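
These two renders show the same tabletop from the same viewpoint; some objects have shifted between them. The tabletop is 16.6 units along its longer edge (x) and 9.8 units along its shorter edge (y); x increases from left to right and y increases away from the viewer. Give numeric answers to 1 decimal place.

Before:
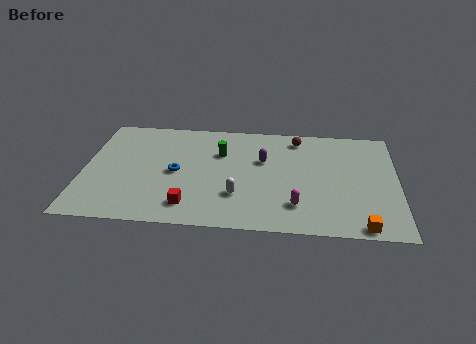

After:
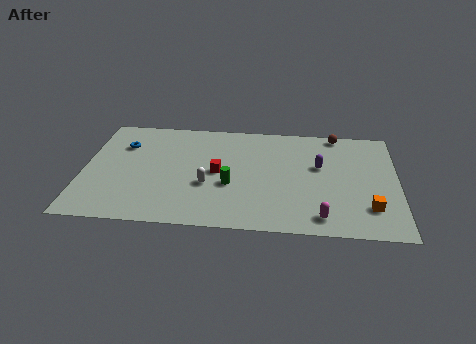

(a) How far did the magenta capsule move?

1.6

The magenta capsule moved from about (11.3, 2.3) to (12.6, 1.4), a distance of √(1.3² + 0.9²) ≈ 1.6.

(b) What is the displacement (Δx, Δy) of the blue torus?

(-2.9, 2.3)

The blue torus was at about (4.9, 4.7) and moved to about (2.0, 7.0).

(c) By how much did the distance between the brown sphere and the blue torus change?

+4.2

They were about 7.4 units apart before and 11.6 after — 4.2 units further apart.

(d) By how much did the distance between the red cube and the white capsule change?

-1.4

Before: roughly 2.7 units apart; after: 1.3. That's 1.4 units closer together.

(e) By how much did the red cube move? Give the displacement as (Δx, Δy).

(1.4, 3.1)

The red cube was at about (5.7, 1.8) and moved to about (7.1, 4.9).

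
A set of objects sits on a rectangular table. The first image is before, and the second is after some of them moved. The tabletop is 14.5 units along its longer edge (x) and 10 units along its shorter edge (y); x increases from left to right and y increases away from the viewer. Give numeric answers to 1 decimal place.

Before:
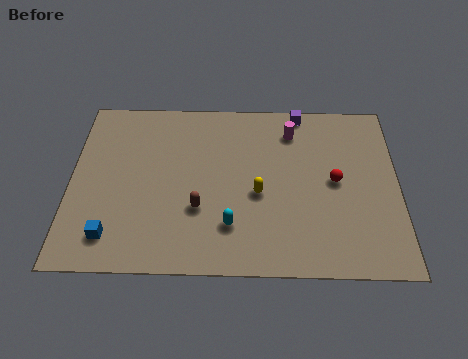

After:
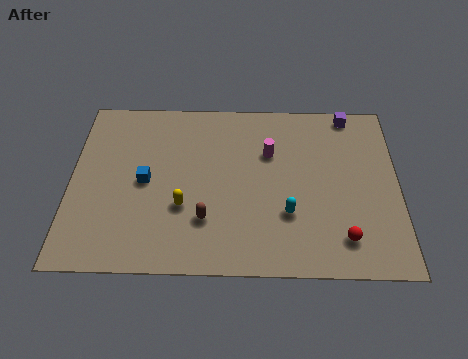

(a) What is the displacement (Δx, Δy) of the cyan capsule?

(2.5, 0.7)

From the two frames, the cyan capsule sits at roughly (7.1, 2.5) before and (9.6, 3.2) after.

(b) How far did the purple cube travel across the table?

2.2

The purple cube moved from about (10.2, 9.2) to (12.4, 9.1), a distance of √(2.2² + 0.1²) ≈ 2.2.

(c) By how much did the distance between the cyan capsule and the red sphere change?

-2.6

They were about 5.3 units apart before and 2.7 after — 2.6 units closer together.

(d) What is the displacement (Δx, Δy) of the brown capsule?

(0.3, -0.6)

The brown capsule started near (5.7, 3.4) and ended near (6.0, 2.8).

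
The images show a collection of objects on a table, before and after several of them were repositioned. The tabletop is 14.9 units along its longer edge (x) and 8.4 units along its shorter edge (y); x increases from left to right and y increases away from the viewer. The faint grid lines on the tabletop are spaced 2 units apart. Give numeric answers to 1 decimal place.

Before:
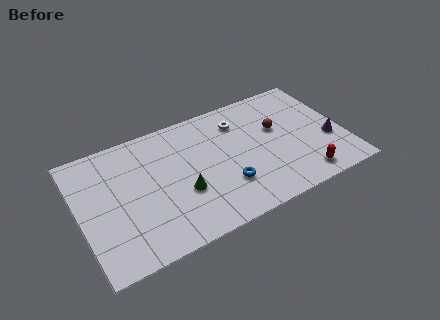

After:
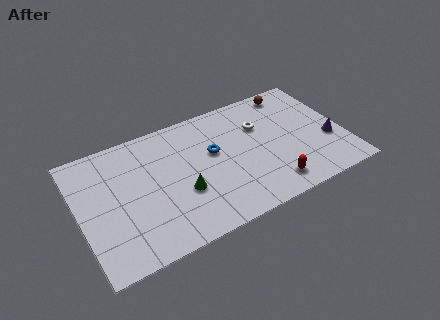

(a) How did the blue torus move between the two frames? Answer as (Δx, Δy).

(-0.4, 2.5)

The blue torus was at about (8.0, 2.5) and moved to about (7.6, 5.0).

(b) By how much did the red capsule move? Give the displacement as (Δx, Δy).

(-1.8, 0.2)

From the two frames, the red capsule sits at roughly (12.2, 1.2) before and (10.4, 1.4) after.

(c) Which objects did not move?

the purple cone and the green cone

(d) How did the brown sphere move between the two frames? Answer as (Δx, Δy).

(1.2, 2.3)

The brown sphere was at about (11.3, 5.1) and moved to about (12.5, 7.4).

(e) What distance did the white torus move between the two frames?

1.4

The white torus was near (9.3, 6.5) before and (10.4, 5.7) after, so it travelled √(1.1² + 0.8²) ≈ 1.4 units.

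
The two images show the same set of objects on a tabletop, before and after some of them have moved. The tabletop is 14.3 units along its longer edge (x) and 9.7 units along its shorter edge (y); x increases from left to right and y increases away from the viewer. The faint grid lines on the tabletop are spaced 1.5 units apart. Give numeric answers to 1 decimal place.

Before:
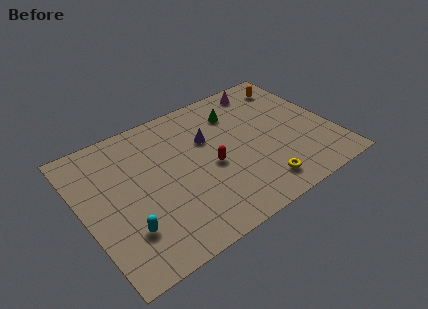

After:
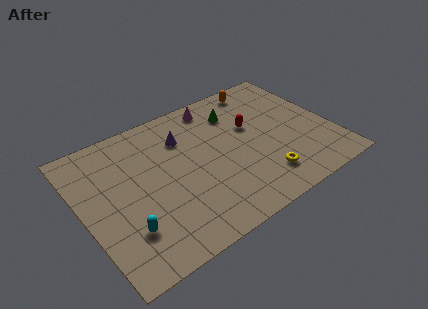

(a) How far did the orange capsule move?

1.8

From (12.8, 8.0) to (11.1, 8.6), the orange capsule covered √(1.7² + 0.6²) ≈ 1.8 units.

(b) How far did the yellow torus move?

0.5

From (9.5, 1.6) to (9.8, 2.0), the yellow torus covered √(0.3² + 0.4²) ≈ 0.5 units.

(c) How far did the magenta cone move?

2.9

From (11.2, 8.5) to (8.3, 8.5), the magenta cone covered √(2.9² + 0.0²) ≈ 2.9 units.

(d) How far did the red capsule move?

3.1

From (7.2, 4.3) to (9.9, 5.9), the red capsule covered √(2.7² + 1.6²) ≈ 3.1 units.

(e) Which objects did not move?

the cyan capsule and the green cone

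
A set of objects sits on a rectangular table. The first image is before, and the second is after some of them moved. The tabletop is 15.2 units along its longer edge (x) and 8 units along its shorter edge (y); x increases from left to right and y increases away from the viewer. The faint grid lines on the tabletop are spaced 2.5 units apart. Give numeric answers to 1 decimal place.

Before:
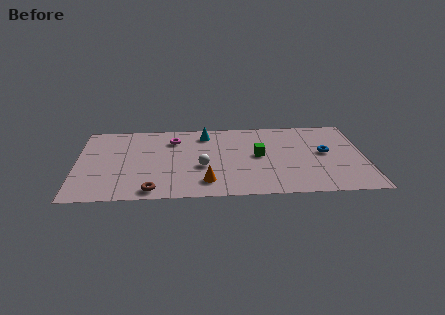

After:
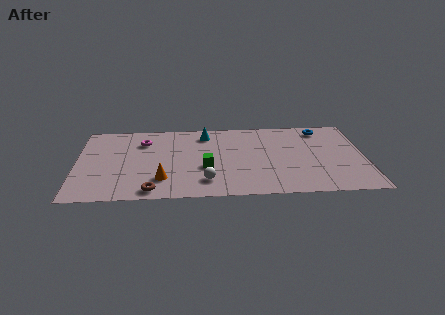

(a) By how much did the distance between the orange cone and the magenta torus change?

-0.7

Before: roughly 4.8 units apart; after: 4.1. That's 0.7 units closer together.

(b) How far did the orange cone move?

2.3

The orange cone moved from about (6.8, 1.6) to (4.5, 2.0), a distance of √(2.3² + 0.4²) ≈ 2.3.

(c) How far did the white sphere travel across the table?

1.5

The white sphere moved from about (6.6, 3.2) to (6.8, 1.7), a distance of √(0.2² + 1.5²) ≈ 1.5.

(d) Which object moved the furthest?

the green cube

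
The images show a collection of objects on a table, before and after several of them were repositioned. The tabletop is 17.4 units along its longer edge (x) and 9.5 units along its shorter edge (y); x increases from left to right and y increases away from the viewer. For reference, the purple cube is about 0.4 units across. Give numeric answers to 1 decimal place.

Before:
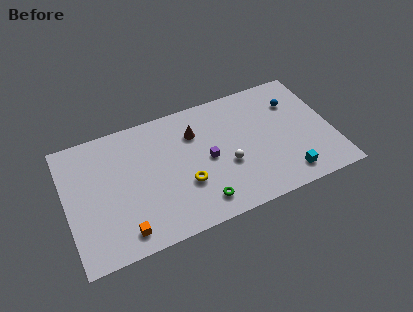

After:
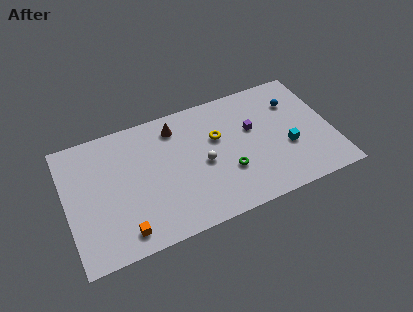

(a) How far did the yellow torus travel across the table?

3.6

The yellow torus was near (7.6, 3.3) before and (10.0, 6.0) after, so it travelled √(2.4² + 2.7²) ≈ 3.6 units.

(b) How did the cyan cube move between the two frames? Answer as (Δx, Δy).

(0.3, 2.1)

The cyan cube was at about (14.1, 1.5) and moved to about (14.4, 3.6).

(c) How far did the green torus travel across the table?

2.6

The green torus was near (8.4, 1.6) before and (10.4, 3.2) after, so it travelled √(2.0² + 1.6²) ≈ 2.6 units.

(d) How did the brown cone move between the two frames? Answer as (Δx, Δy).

(-1.2, 0.9)

The brown cone started near (8.6, 6.9) and ended near (7.4, 7.8).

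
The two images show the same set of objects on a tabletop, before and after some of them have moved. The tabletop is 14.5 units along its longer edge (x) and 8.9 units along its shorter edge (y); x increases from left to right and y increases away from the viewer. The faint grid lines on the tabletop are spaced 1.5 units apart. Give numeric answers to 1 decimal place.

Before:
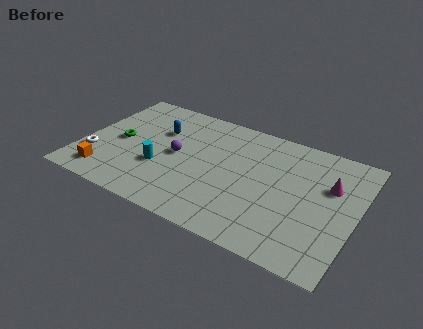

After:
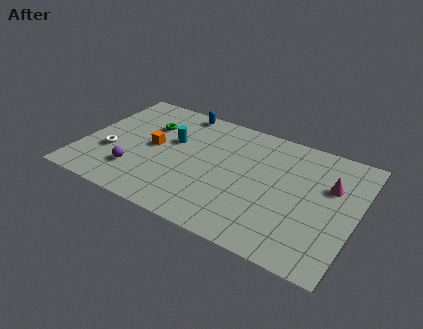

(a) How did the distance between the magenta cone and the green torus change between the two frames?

-1.4

They were about 11.2 units apart before and 9.8 after — 1.4 units closer together.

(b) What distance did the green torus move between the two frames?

2.3

The green torus moved from about (1.9, 4.3) to (3.2, 6.2), a distance of √(1.3² + 1.9²) ≈ 2.3.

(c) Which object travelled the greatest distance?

the orange cube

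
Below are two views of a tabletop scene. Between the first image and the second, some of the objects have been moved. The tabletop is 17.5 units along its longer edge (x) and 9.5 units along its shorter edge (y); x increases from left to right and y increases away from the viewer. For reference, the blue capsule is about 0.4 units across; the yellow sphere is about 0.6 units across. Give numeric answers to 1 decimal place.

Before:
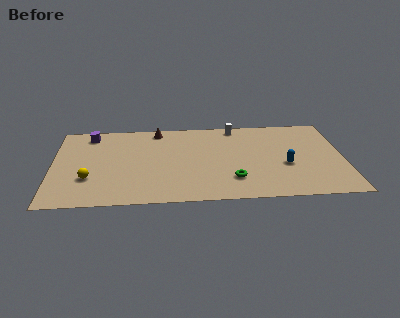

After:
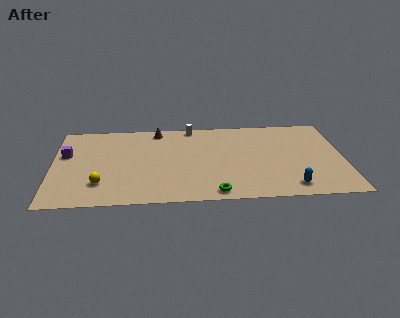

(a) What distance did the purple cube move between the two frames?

2.6

The purple cube was near (2.2, 8.1) before and (0.8, 5.9) after, so it travelled √(1.4² + 2.2²) ≈ 2.6 units.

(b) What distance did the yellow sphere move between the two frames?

0.9

The yellow sphere was near (2.2, 3.0) before and (2.9, 2.4) after, so it travelled √(0.7² + 0.6²) ≈ 0.9 units.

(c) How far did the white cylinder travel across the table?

2.7

The white cylinder was near (11.1, 8.5) before and (8.4, 8.7) after, so it travelled √(2.7² + 0.2²) ≈ 2.7 units.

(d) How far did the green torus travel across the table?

1.8

The green torus moved from about (10.8, 2.4) to (9.7, 1.0), a distance of √(1.1² + 1.4²) ≈ 1.8.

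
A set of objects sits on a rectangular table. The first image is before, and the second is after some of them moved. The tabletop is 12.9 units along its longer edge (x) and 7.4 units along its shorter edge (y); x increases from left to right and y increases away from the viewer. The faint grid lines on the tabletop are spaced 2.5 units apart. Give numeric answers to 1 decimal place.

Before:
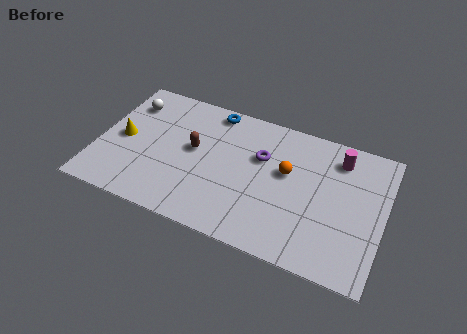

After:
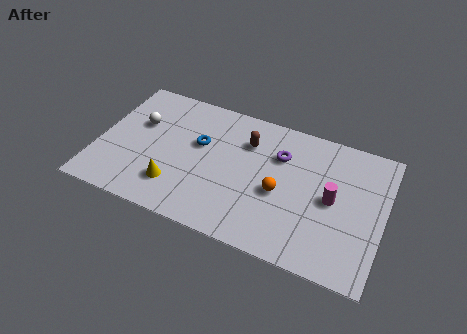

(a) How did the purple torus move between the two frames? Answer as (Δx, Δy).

(0.8, 0.4)

The purple torus started near (7.3, 4.8) and ended near (8.1, 5.2).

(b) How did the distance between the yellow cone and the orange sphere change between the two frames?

-2.6

The distance was about 7.4 in the first image and 4.8 in the second, so they moved 2.6 units closer together.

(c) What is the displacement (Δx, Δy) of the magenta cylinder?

(-0.1, -2.3)

The magenta cylinder was at about (10.7, 6.0) and moved to about (10.6, 3.7).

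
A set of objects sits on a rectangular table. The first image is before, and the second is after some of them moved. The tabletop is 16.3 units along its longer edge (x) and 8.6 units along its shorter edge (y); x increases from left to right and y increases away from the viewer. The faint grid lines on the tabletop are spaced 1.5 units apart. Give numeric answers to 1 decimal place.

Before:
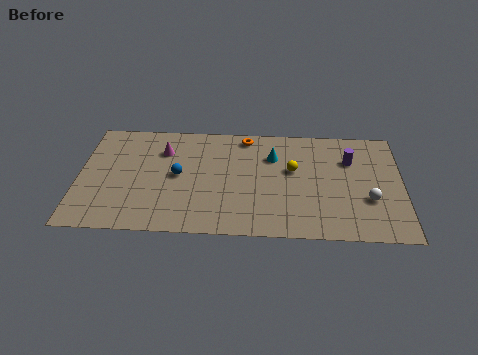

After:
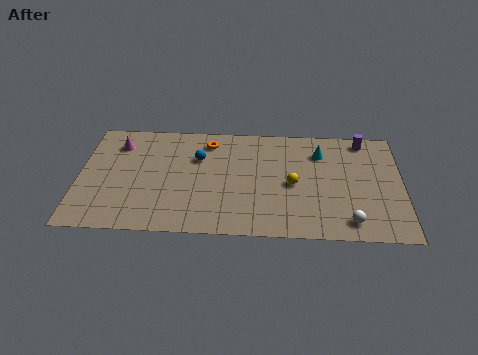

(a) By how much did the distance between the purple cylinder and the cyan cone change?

-1.4

The distance was about 3.9 in the first image and 2.5 in the second, so they moved 1.4 units closer together.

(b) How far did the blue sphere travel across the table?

1.7

The blue sphere moved from about (5.0, 4.4) to (6.0, 5.8), a distance of √(1.0² + 1.4²) ≈ 1.7.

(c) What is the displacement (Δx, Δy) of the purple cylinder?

(0.7, 1.6)

From the two frames, the purple cylinder sits at roughly (13.7, 6.0) before and (14.4, 7.6) after.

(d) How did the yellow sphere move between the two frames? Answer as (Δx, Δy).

(0.0, -1.1)

The yellow sphere started near (10.8, 5.1) and ended near (10.8, 4.0).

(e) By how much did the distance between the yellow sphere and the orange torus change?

+1.8

The distance was about 3.5 in the first image and 5.3 in the second, so they moved 1.8 units further apart.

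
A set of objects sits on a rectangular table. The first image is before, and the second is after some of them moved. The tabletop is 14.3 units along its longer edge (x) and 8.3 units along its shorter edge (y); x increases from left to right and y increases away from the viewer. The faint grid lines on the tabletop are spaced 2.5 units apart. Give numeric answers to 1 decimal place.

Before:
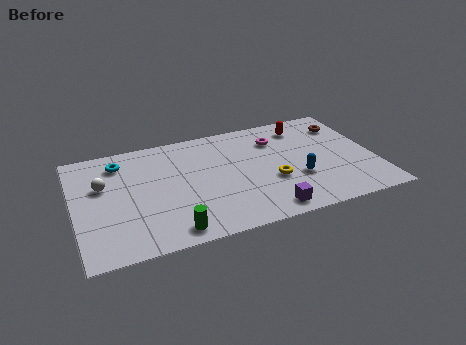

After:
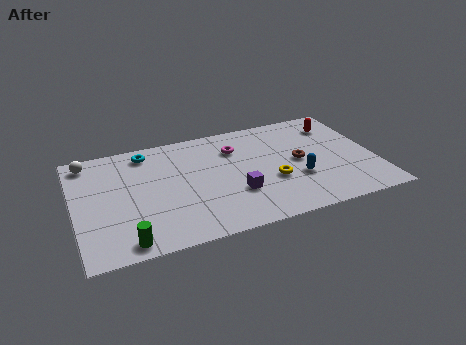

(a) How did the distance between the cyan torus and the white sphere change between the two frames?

+1.1

The distance was about 1.7 in the first image and 2.8 in the second, so they moved 1.1 units further apart.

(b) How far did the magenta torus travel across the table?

2.0

From (9.8, 6.2) to (7.8, 6.1), the magenta torus covered √(2.0² + 0.1²) ≈ 2.0 units.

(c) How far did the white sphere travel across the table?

2.1

From (1.4, 5.2) to (0.8, 7.2), the white sphere covered √(0.6² + 2.0²) ≈ 2.1 units.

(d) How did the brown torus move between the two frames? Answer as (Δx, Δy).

(-2.5, -2.2)

From the two frames, the brown torus sits at roughly (13.2, 6.4) before and (10.7, 4.2) after.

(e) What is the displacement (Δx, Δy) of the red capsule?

(1.6, -0.3)

The red capsule was at about (11.2, 6.8) and moved to about (12.8, 6.5).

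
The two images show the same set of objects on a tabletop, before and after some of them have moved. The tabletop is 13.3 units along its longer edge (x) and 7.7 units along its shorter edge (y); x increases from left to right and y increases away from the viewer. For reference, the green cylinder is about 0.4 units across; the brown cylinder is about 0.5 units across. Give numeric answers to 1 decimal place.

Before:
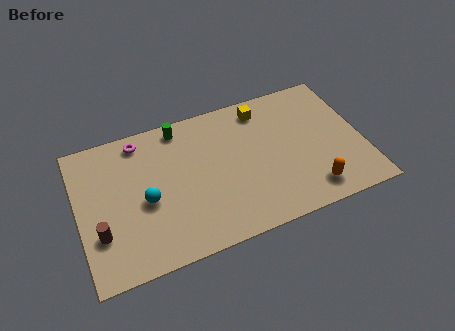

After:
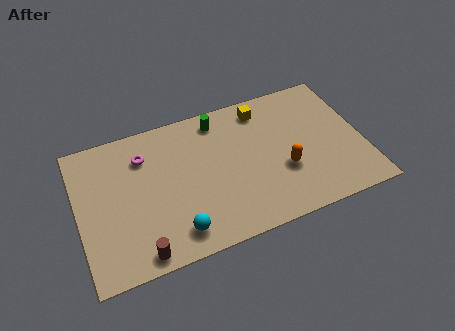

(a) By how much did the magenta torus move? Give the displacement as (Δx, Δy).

(0.1, -0.9)

The magenta torus started near (3.1, 6.7) and ended near (3.2, 5.8).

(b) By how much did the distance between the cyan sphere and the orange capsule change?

-2.4

They were about 7.8 units apart before and 5.4 after — 2.4 units closer together.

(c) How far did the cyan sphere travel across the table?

2.4

The cyan sphere moved from about (3.1, 3.4) to (4.3, 1.3), a distance of √(1.2² + 2.1²) ≈ 2.4.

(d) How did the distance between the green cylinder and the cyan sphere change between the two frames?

+2.0

Before: roughly 3.9 units apart; after: 5.9. That's 2.0 units further apart.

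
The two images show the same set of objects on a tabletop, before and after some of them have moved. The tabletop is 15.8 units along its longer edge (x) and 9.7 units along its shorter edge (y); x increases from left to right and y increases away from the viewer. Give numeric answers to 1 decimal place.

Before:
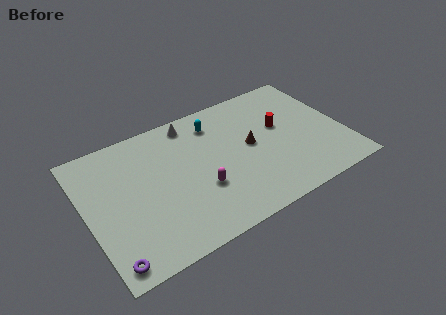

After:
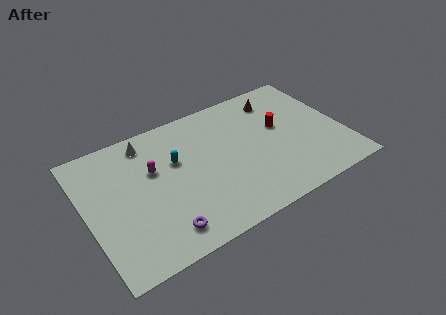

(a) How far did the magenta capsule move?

3.7

The magenta capsule moved from about (6.7, 3.4) to (4.2, 6.1), a distance of √(2.5² + 2.7²) ≈ 3.7.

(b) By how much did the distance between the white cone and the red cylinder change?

+2.5

They were about 5.9 units apart before and 8.4 after — 2.5 units further apart.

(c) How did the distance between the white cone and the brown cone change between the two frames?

+3.5

Before: roughly 4.7 units apart; after: 8.2. That's 3.5 units further apart.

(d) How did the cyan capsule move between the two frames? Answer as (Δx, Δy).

(-2.7, -1.7)

From the two frames, the cyan capsule sits at roughly (8.3, 7.8) before and (5.6, 6.1) after.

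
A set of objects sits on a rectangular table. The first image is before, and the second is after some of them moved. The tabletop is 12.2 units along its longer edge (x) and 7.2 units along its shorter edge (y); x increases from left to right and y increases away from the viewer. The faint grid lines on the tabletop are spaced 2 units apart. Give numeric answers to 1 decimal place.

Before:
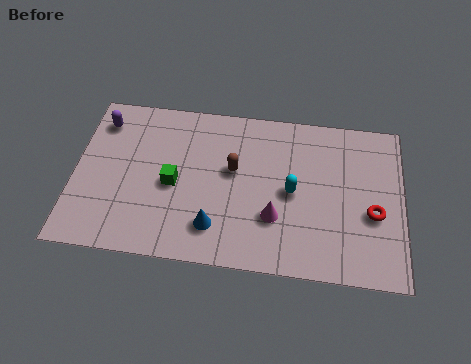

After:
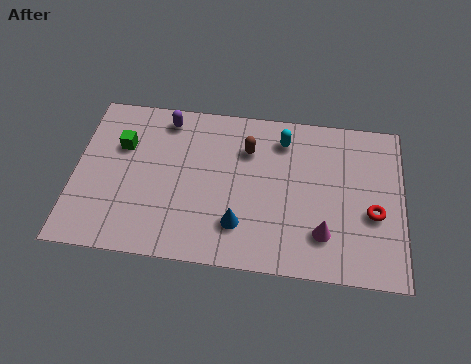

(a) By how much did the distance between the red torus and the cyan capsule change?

+1.4

Before: roughly 3.1 units apart; after: 4.5. That's 1.4 units further apart.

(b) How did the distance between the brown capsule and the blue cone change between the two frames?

+0.7

They were about 2.7 units apart before and 3.4 after — 0.7 units further apart.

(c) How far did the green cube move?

2.5

The green cube was near (3.7, 3.3) before and (1.7, 4.8) after, so it travelled √(2.0² + 1.5²) ≈ 2.5 units.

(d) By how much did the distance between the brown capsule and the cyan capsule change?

-0.9

They were about 2.3 units apart before and 1.4 after — 0.9 units closer together.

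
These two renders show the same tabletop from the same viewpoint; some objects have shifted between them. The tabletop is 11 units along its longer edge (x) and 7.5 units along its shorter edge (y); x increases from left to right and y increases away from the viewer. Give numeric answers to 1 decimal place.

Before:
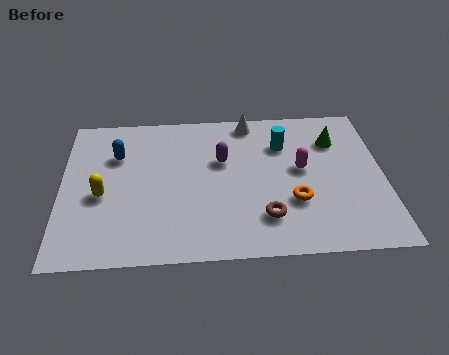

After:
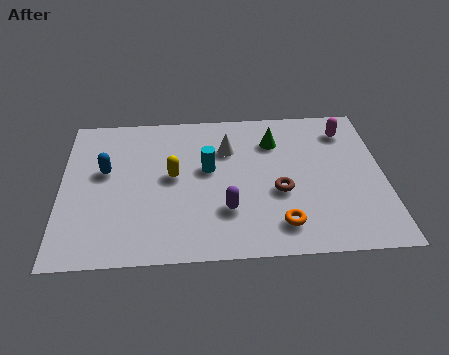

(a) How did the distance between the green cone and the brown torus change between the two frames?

-1.9

The distance was about 4.5 in the first image and 2.6 in the second, so they moved 1.9 units closer together.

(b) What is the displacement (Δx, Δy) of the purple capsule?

(0.1, -2.5)

The purple capsule started near (5.5, 4.7) and ended near (5.6, 2.2).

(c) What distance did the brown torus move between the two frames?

1.3

The brown torus moved from about (6.9, 1.8) to (7.4, 3.0), a distance of √(0.5² + 1.2²) ≈ 1.3.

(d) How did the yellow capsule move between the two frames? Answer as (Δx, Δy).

(2.4, 0.8)

The yellow capsule started near (1.4, 3.2) and ended near (3.8, 4.0).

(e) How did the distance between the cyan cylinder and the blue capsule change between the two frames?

-2.2

The distance was about 5.7 in the first image and 3.5 in the second, so they moved 2.2 units closer together.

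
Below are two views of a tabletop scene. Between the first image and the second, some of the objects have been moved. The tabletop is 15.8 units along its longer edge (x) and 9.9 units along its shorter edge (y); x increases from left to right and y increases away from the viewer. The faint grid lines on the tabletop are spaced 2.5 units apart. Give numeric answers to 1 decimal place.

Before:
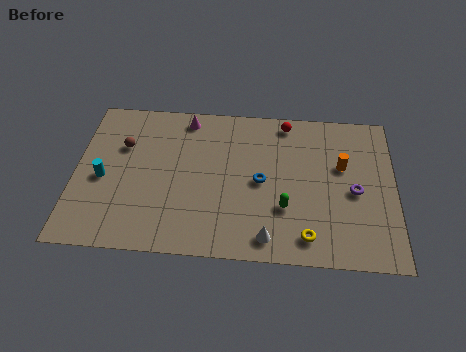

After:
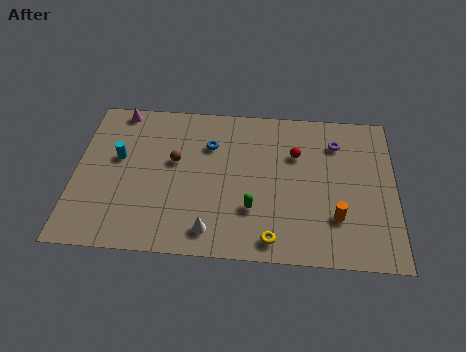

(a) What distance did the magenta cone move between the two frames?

3.4

The magenta cone was near (5.4, 8.7) before and (2.0, 9.0) after, so it travelled √(3.4² + 0.3²) ≈ 3.4 units.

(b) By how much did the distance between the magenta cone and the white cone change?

+0.4

Before: roughly 8.5 units apart; after: 8.9. That's 0.4 units further apart.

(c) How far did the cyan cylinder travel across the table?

1.6

The cyan cylinder moved from about (1.4, 4.4) to (2.1, 5.8), a distance of √(0.7² + 1.4²) ≈ 1.6.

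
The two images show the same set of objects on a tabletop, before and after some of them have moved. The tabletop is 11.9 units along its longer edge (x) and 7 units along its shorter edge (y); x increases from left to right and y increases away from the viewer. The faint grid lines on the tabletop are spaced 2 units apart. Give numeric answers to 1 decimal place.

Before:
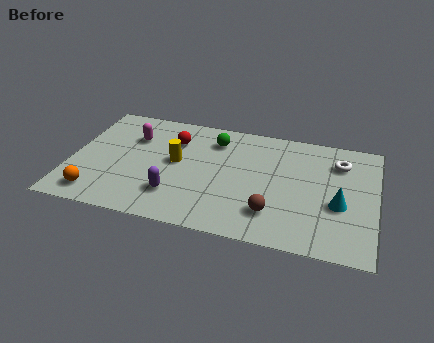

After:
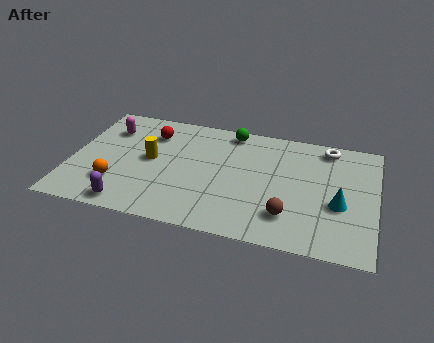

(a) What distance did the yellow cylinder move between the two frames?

1.0

The yellow cylinder was near (4.1, 3.8) before and (3.1, 3.7) after, so it travelled √(1.0² + 0.1²) ≈ 1.0 units.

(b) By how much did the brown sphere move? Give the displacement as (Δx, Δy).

(0.6, 0.0)

The brown sphere started near (8.0, 1.7) and ended near (8.6, 1.7).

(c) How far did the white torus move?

0.9

The white torus was near (10.4, 5.3) before and (9.9, 6.1) after, so it travelled √(0.5² + 0.8²) ≈ 0.9 units.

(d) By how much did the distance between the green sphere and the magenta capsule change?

+1.6

The distance was about 3.3 in the first image and 4.9 in the second, so they moved 1.6 units further apart.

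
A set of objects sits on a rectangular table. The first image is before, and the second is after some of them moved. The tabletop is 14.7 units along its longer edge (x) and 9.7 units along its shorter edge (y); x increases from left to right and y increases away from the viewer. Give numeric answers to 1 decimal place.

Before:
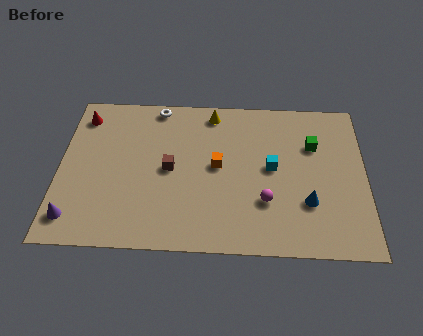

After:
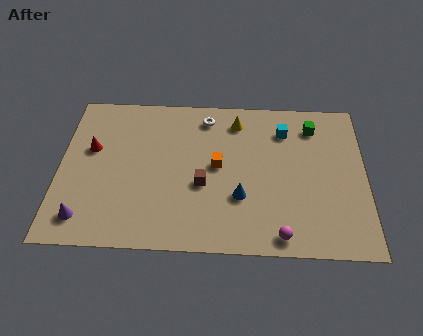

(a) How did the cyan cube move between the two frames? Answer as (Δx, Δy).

(0.6, 2.4)

From the two frames, the cyan cube sits at roughly (10.2, 5.1) before and (10.8, 7.5) after.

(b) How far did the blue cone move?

3.2

The blue cone was near (11.9, 3.0) before and (8.7, 3.2) after, so it travelled √(3.2² + 0.2²) ≈ 3.2 units.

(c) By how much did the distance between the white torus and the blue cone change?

-4.0

They were about 9.3 units apart before and 5.3 after — 4.0 units closer together.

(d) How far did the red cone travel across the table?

2.2

The red cone moved from about (1.0, 8.0) to (1.5, 5.9), a distance of √(0.5² + 2.1²) ≈ 2.2.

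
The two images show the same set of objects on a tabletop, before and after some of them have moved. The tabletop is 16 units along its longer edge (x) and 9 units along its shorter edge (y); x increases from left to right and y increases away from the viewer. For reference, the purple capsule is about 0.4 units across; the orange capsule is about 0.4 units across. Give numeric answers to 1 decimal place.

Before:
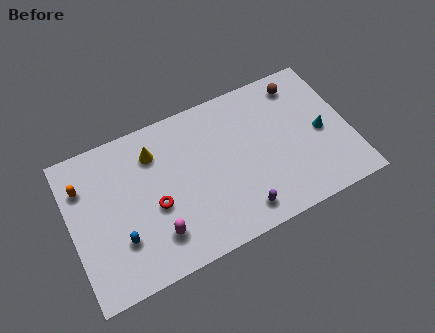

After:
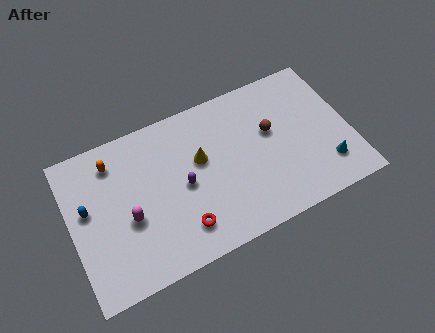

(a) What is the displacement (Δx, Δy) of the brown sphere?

(-2.0, -2.2)

The brown sphere started near (13.6, 7.6) and ended near (11.6, 5.4).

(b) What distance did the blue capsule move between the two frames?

3.0

From (2.6, 2.7) to (1.0, 5.2), the blue capsule covered √(1.6² + 2.5²) ≈ 3.0 units.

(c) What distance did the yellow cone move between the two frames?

2.9

The yellow cone was near (5.0, 6.9) before and (7.5, 5.4) after, so it travelled √(2.5² + 1.5²) ≈ 2.9 units.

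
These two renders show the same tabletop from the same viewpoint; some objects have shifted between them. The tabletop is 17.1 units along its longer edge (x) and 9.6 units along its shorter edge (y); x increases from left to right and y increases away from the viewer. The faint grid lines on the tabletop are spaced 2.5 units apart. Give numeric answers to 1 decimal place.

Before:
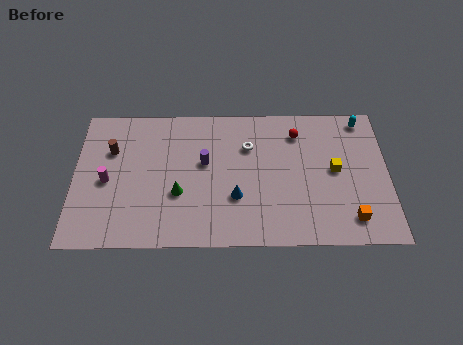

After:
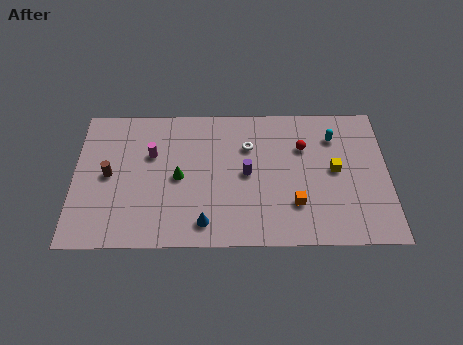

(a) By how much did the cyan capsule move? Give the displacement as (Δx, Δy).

(-1.6, -1.2)

The cyan capsule started near (15.8, 8.5) and ended near (14.2, 7.3).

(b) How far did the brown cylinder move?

1.7

The brown cylinder was near (2.0, 6.5) before and (1.9, 4.8) after, so it travelled √(0.1² + 1.7²) ≈ 1.7 units.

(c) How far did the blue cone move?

2.4

The blue cone moved from about (8.8, 3.2) to (7.1, 1.5), a distance of √(1.7² + 1.7²) ≈ 2.4.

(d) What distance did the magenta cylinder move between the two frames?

3.0

The magenta cylinder moved from about (1.8, 4.4) to (4.2, 6.2), a distance of √(2.4² + 1.8²) ≈ 3.0.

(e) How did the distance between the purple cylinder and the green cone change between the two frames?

+1.2

Before: roughly 2.5 units apart; after: 3.7. That's 1.2 units further apart.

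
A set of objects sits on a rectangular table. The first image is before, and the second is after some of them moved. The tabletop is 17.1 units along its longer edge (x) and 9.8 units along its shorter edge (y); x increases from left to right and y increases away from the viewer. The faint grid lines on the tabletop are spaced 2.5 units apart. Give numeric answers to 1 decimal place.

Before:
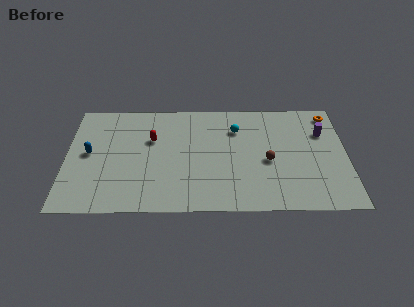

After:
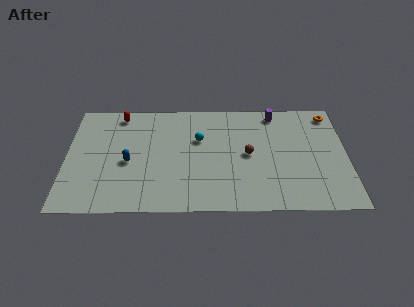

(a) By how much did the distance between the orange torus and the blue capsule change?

-2.1

Before: roughly 15.2 units apart; after: 13.1. That's 2.1 units closer together.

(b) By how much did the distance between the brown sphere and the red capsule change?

+1.3

The distance was about 7.4 in the first image and 8.7 in the second, so they moved 1.3 units further apart.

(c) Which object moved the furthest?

the purple cylinder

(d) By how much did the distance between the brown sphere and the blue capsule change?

-3.6

They were about 10.9 units apart before and 7.3 after — 3.6 units closer together.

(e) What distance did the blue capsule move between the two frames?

2.5

The blue capsule was near (1.4, 5.1) before and (3.8, 4.3) after, so it travelled √(2.4² + 0.8²) ≈ 2.5 units.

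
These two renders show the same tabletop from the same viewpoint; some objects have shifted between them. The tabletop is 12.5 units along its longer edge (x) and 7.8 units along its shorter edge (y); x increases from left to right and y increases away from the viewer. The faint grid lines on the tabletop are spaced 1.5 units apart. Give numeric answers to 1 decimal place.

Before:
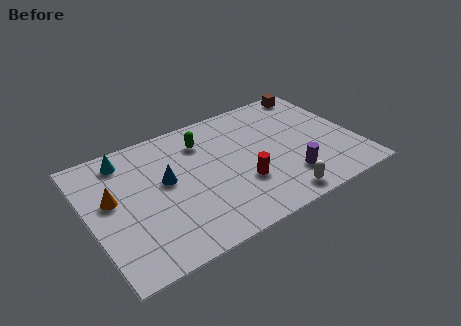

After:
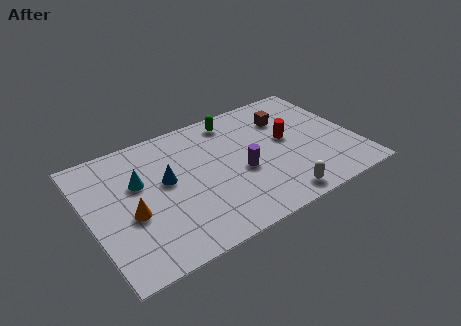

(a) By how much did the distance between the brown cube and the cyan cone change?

-2.1

Before: roughly 9.3 units apart; after: 7.2. That's 2.1 units closer together.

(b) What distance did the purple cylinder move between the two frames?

2.4

The purple cylinder was near (9.0, 1.9) before and (7.0, 3.3) after, so it travelled √(2.0² + 1.4²) ≈ 2.4 units.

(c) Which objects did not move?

the blue cone and the white capsule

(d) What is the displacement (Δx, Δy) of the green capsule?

(1.6, 0.7)

The green capsule was at about (5.6, 6.0) and moved to about (7.2, 6.7).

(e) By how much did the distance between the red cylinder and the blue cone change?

+2.0

Before: roughly 3.8 units apart; after: 5.8. That's 2.0 units further apart.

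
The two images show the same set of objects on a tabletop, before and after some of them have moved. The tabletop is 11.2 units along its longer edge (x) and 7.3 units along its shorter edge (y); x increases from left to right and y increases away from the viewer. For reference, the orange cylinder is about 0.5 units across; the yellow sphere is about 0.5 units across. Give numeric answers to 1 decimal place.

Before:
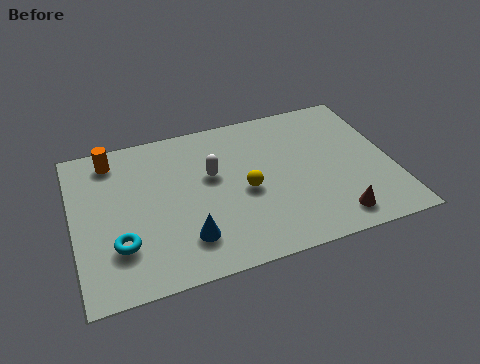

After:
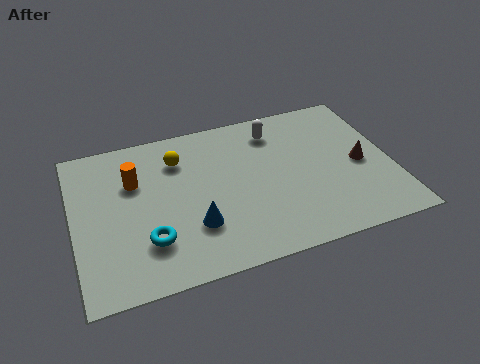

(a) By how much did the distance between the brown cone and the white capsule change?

-1.4

The distance was about 5.2 in the first image and 3.8 in the second, so they moved 1.4 units closer together.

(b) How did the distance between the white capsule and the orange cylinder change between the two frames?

+1.4

They were about 3.8 units apart before and 5.2 after — 1.4 units further apart.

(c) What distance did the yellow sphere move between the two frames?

3.1

The yellow sphere moved from about (6.0, 3.3) to (3.8, 5.5), a distance of √(2.2² + 2.2²) ≈ 3.1.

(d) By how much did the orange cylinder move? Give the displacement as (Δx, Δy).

(0.7, -1.3)

From the two frames, the orange cylinder sits at roughly (1.5, 6.2) before and (2.2, 4.9) after.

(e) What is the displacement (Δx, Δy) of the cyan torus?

(1.0, -0.1)

From the two frames, the cyan torus sits at roughly (1.5, 2.1) before and (2.5, 2.0) after.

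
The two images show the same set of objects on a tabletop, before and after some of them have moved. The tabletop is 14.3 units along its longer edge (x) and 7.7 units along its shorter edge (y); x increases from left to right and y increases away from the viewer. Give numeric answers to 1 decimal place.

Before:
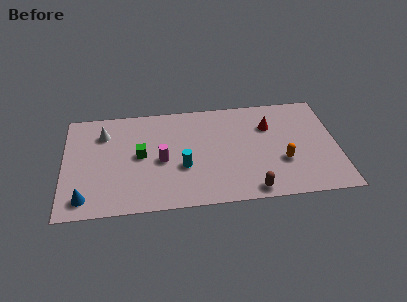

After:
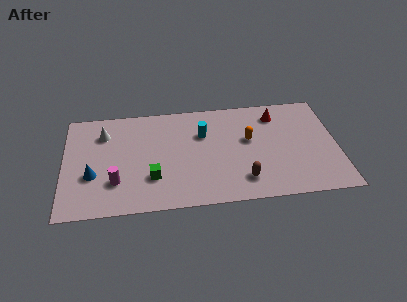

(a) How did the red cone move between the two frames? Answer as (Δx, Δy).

(0.4, 0.8)

The red cone was at about (10.8, 5.4) and moved to about (11.2, 6.2).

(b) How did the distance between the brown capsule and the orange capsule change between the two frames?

+0.4

The distance was about 2.5 in the first image and 2.9 in the second, so they moved 0.4 units further apart.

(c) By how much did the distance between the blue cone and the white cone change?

-1.6

They were about 4.7 units apart before and 3.1 after — 1.6 units closer together.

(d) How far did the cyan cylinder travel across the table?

2.5

The cyan cylinder moved from about (6.2, 2.9) to (7.3, 5.2), a distance of √(1.1² + 2.3²) ≈ 2.5.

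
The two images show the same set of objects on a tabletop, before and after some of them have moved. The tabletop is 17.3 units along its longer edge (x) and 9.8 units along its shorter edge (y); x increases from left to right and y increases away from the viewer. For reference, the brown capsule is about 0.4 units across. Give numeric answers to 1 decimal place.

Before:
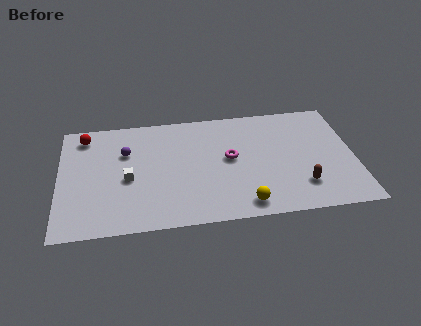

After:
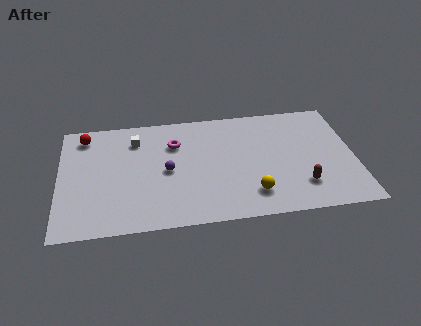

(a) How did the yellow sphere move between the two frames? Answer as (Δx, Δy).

(0.5, 0.8)

The yellow sphere started near (10.7, 1.3) and ended near (11.2, 2.1).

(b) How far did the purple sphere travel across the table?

3.1

The purple sphere was near (3.9, 6.6) before and (6.3, 4.7) after, so it travelled √(2.4² + 1.9²) ≈ 3.1 units.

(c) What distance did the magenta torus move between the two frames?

3.6

The magenta torus was near (10.0, 5.3) before and (6.8, 7.0) after, so it travelled √(3.2² + 1.7²) ≈ 3.6 units.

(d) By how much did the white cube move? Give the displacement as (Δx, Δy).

(0.5, 3.3)

The white cube started near (4.0, 4.3) and ended near (4.5, 7.6).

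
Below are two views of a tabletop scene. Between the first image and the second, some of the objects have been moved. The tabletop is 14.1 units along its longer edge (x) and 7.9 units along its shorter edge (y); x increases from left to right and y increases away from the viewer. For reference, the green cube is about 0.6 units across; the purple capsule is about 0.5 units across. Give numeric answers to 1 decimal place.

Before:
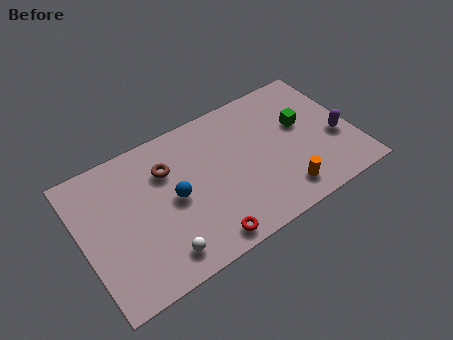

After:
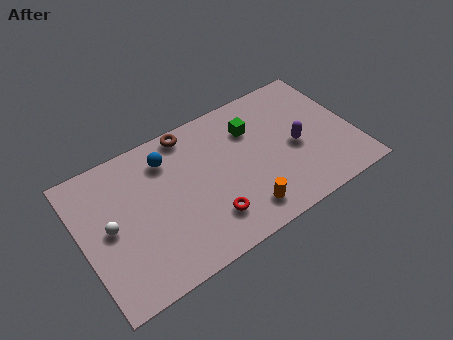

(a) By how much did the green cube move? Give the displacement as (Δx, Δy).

(-2.5, 1.0)

From the two frames, the green cube sits at roughly (11.6, 4.7) before and (9.1, 5.7) after.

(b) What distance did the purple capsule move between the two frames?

2.2

The purple capsule was near (13.2, 3.1) before and (11.1, 3.6) after, so it travelled √(2.1² + 0.5²) ≈ 2.2 units.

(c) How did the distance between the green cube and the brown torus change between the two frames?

-3.7

Before: roughly 7.1 units apart; after: 3.4. That's 3.7 units closer together.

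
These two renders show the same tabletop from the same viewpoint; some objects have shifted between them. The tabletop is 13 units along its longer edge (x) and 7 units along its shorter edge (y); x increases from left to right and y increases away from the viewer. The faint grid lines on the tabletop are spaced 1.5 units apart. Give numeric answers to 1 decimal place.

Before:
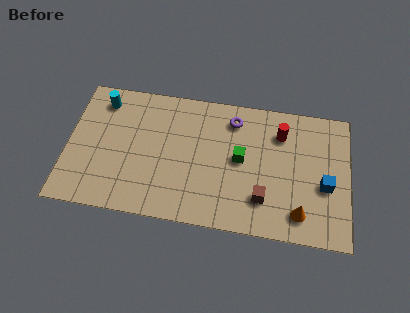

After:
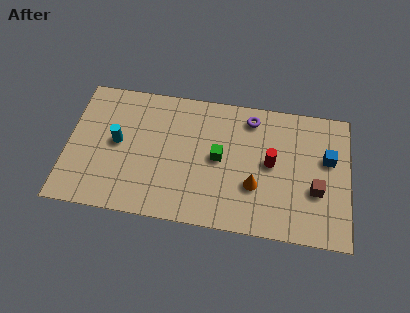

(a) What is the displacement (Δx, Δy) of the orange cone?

(-2.1, 1.1)

The orange cone was at about (10.8, 1.3) and moved to about (8.7, 2.4).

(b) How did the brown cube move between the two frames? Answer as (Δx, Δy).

(2.4, 0.8)

The brown cube started near (9.1, 1.8) and ended near (11.5, 2.6).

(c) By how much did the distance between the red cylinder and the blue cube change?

-0.5

Before: roughly 3.2 units apart; after: 2.7. That's 0.5 units closer together.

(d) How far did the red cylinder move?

1.6

The red cylinder was near (9.8, 5.3) before and (9.4, 3.7) after, so it travelled √(0.4² + 1.6²) ≈ 1.6 units.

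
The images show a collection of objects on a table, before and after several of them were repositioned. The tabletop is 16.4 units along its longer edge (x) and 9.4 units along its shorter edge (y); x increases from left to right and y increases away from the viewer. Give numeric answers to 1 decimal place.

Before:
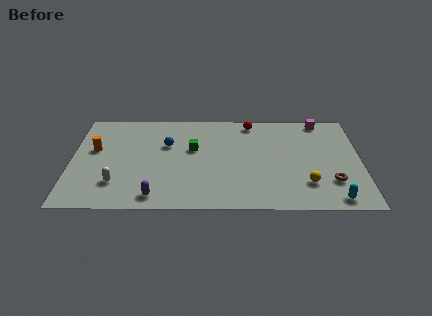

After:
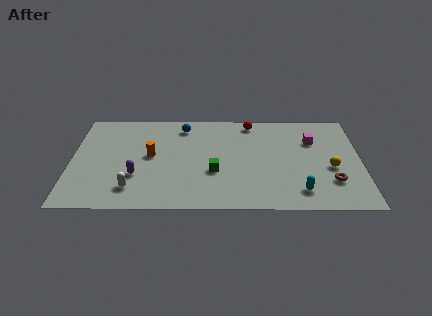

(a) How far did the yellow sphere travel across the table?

2.1

From (13.3, 2.4) to (14.7, 3.9), the yellow sphere covered √(1.4² + 1.5²) ≈ 2.1 units.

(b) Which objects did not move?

the brown torus and the red sphere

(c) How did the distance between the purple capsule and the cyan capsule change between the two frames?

-0.7

Before: roughly 10.0 units apart; after: 9.3. That's 0.7 units closer together.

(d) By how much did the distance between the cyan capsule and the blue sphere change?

-1.6

Before: roughly 10.7 units apart; after: 9.1. That's 1.6 units closer together.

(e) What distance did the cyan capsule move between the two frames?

2.0

The cyan capsule was near (14.8, 1.0) before and (12.9, 1.7) after, so it travelled √(1.9² + 0.7²) ≈ 2.0 units.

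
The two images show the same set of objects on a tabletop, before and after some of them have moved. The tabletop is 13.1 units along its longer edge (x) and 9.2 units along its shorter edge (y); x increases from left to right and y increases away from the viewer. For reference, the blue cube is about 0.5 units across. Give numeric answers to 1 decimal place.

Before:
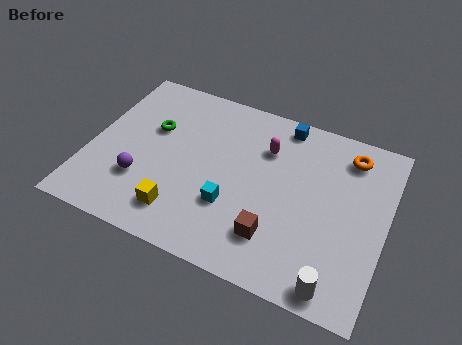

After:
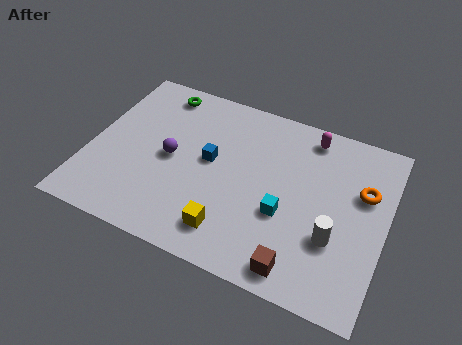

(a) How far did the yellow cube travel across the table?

2.2

The yellow cube moved from about (4.4, 1.8) to (6.6, 1.7), a distance of √(2.2² + 0.1²) ≈ 2.2.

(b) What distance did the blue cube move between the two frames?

4.3

The blue cube moved from about (8.2, 8.2) to (5.3, 5.0), a distance of √(2.9² + 3.2²) ≈ 4.3.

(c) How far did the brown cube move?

1.6

From (8.5, 2.2) to (9.7, 1.1), the brown cube covered √(1.2² + 1.1²) ≈ 1.6 units.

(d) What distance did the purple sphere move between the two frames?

2.0

The purple sphere moved from about (2.5, 2.8) to (3.6, 4.5), a distance of √(1.1² + 1.7²) ≈ 2.0.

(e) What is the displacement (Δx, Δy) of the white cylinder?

(-0.3, 2.2)

From the two frames, the white cylinder sits at roughly (11.3, 0.9) before and (11.0, 3.1) after.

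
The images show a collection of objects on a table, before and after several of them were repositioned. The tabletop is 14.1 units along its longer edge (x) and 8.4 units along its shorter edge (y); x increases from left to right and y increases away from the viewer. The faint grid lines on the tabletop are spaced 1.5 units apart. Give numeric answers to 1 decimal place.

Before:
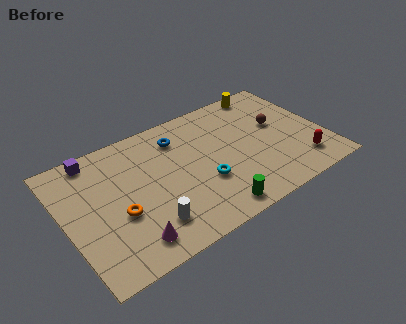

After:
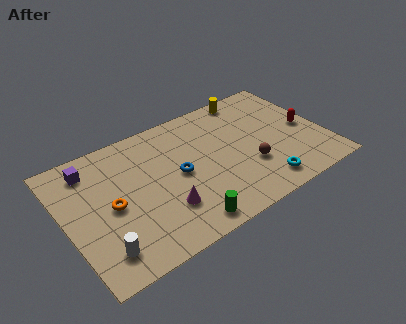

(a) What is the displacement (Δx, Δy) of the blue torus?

(-0.4, -2.4)

The blue torus was at about (6.5, 6.6) and moved to about (6.1, 4.2).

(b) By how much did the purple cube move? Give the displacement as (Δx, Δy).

(-0.3, -0.6)

The purple cube started near (2.0, 7.5) and ended near (1.7, 6.9).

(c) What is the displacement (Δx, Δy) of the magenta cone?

(2.0, 1.0)

From the two frames, the magenta cone sits at roughly (3.0, 1.4) before and (5.0, 2.4) after.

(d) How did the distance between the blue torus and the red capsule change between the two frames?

-0.6

Before: roughly 7.7 units apart; after: 7.1. That's 0.6 units closer together.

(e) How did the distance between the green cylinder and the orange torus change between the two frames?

-0.7

Before: roughly 5.2 units apart; after: 4.5. That's 0.7 units closer together.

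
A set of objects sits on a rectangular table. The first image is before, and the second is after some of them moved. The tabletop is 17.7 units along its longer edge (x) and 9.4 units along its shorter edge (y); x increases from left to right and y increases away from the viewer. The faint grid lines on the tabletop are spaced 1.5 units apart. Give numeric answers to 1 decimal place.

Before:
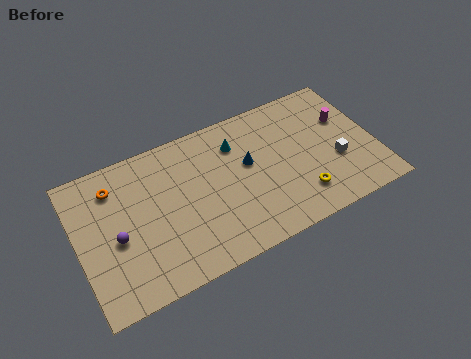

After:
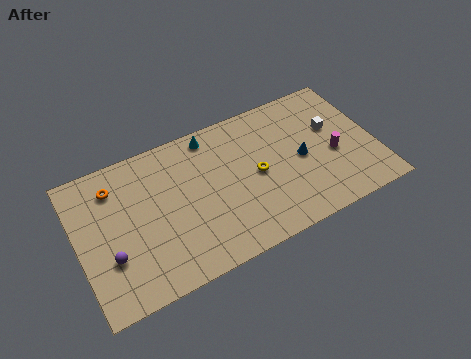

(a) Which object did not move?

the orange torus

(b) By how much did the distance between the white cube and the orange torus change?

-0.4

They were about 13.5 units apart before and 13.1 after — 0.4 units closer together.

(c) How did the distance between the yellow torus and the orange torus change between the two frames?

-3.1

The distance was about 11.8 in the first image and 8.7 in the second, so they moved 3.1 units closer together.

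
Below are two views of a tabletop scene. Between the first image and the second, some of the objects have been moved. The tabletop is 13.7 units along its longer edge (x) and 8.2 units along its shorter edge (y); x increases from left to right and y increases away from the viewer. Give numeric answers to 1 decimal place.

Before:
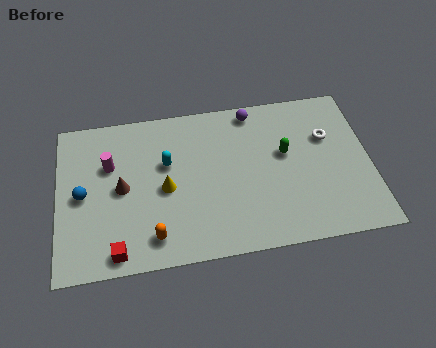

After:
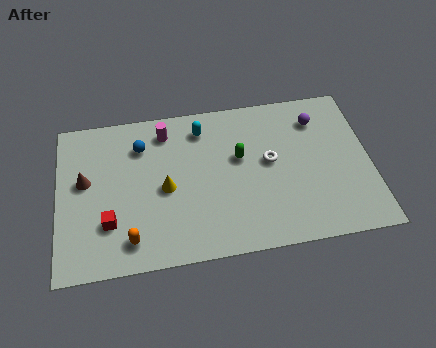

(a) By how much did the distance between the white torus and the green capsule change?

-0.6

They were about 2.0 units apart before and 1.4 after — 0.6 units closer together.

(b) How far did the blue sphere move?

3.4

From (1.1, 4.0) to (3.7, 6.2), the blue sphere covered √(2.6² + 2.2²) ≈ 3.4 units.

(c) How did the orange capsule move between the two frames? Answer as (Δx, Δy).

(-1.0, 0.0)

The orange capsule was at about (4.1, 1.4) and moved to about (3.1, 1.4).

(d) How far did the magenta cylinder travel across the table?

2.9

The magenta cylinder was near (2.3, 5.4) before and (4.8, 6.8) after, so it travelled √(2.5² + 1.4²) ≈ 2.9 units.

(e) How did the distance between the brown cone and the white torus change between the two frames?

-1.1

Before: roughly 9.2 units apart; after: 8.1. That's 1.1 units closer together.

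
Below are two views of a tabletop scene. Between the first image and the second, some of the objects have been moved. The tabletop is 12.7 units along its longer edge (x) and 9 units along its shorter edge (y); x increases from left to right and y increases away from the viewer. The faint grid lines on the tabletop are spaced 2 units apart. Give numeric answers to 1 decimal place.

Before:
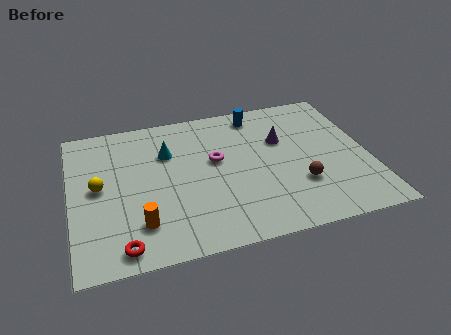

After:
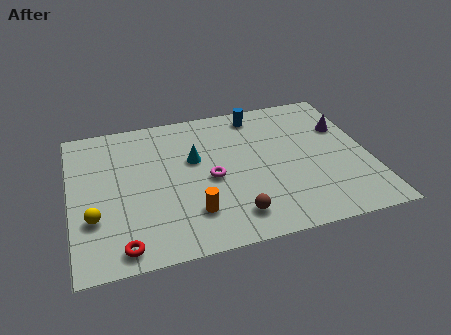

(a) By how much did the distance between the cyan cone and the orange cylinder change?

-1.0

The distance was about 4.3 in the first image and 3.3 in the second, so they moved 1.0 units closer together.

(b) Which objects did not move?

the blue cylinder and the red torus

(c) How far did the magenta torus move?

1.1

The magenta torus was near (6.2, 5.2) before and (5.9, 4.1) after, so it travelled √(0.3² + 1.1²) ≈ 1.1 units.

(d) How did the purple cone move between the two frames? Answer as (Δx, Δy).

(2.7, 0.2)

The purple cone started near (9.1, 5.8) and ended near (11.8, 6.0).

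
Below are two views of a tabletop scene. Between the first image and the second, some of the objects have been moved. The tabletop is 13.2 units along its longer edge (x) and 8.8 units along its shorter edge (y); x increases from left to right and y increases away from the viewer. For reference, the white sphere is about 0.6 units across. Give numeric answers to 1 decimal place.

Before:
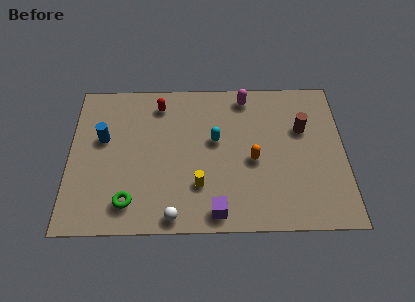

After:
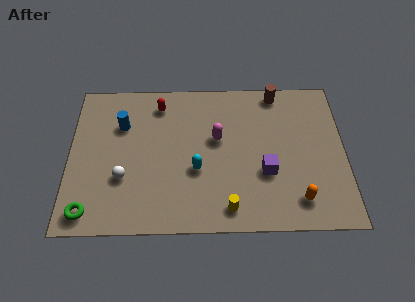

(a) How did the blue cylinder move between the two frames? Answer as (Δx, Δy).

(0.9, 0.8)

The blue cylinder started near (1.6, 5.3) and ended near (2.5, 6.1).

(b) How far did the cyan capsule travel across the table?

1.9

The cyan capsule was near (7.0, 5.1) before and (6.1, 3.4) after, so it travelled √(0.9² + 1.7²) ≈ 1.9 units.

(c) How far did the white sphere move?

3.3

The white sphere moved from about (5.0, 0.8) to (2.6, 3.0), a distance of √(2.4² + 2.2²) ≈ 3.3.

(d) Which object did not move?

the red capsule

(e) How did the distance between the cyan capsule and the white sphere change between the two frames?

-1.2

They were about 4.7 units apart before and 3.5 after — 1.2 units closer together.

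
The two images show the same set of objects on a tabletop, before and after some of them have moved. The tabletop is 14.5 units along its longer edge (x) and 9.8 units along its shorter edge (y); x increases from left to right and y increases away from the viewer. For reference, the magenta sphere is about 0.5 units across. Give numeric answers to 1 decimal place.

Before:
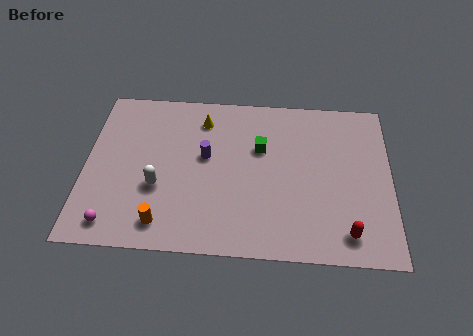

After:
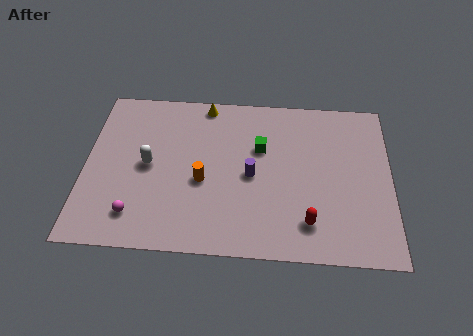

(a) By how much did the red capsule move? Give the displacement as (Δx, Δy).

(-1.8, 0.5)

The red capsule was at about (12.4, 1.5) and moved to about (10.6, 2.0).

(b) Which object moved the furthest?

the orange cylinder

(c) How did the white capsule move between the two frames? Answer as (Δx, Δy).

(-0.5, 1.3)

From the two frames, the white capsule sits at roughly (3.5, 3.6) before and (3.0, 4.9) after.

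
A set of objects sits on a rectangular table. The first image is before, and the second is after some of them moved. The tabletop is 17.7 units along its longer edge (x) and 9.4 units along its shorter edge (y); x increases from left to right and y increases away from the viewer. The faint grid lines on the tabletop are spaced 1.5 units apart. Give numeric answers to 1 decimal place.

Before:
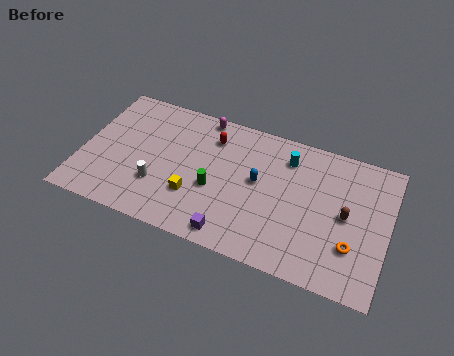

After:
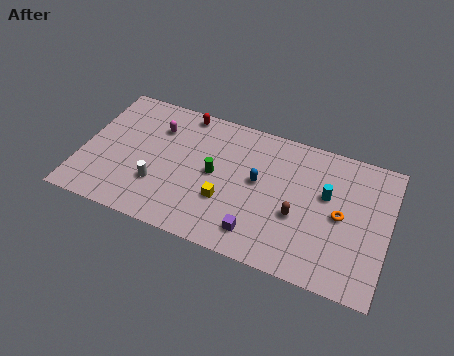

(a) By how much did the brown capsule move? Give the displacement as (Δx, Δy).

(-2.7, -1.0)

The brown capsule was at about (15.3, 4.7) and moved to about (12.6, 3.7).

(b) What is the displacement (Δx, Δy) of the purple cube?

(1.4, 0.6)

The purple cube was at about (9.1, 1.1) and moved to about (10.5, 1.7).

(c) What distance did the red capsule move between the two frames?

2.2

From (7.3, 7.3) to (5.5, 8.5), the red capsule covered √(1.8² + 1.2²) ≈ 2.2 units.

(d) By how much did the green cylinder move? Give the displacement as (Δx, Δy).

(-0.1, 1.0)

The green cylinder was at about (7.8, 3.8) and moved to about (7.7, 4.8).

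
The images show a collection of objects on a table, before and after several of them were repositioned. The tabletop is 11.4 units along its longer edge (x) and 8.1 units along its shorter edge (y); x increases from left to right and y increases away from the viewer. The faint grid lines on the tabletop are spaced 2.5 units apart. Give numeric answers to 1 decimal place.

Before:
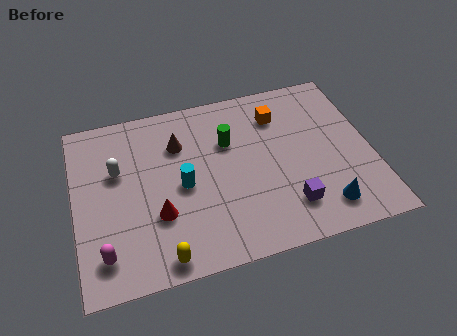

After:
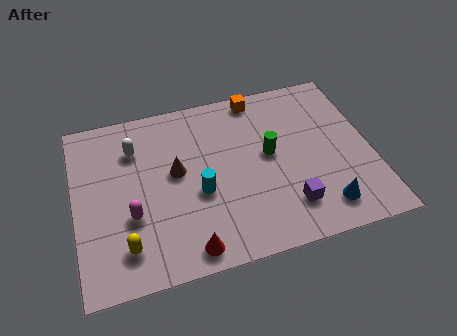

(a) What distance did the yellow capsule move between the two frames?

1.5

The yellow capsule moved from about (3.1, 0.8) to (1.8, 1.6), a distance of √(1.3² + 0.8²) ≈ 1.5.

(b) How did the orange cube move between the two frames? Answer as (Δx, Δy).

(-0.7, 1.1)

The orange cube was at about (8.0, 6.2) and moved to about (7.3, 7.3).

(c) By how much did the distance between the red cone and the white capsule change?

+2.6

Before: roughly 2.8 units apart; after: 5.4. That's 2.6 units further apart.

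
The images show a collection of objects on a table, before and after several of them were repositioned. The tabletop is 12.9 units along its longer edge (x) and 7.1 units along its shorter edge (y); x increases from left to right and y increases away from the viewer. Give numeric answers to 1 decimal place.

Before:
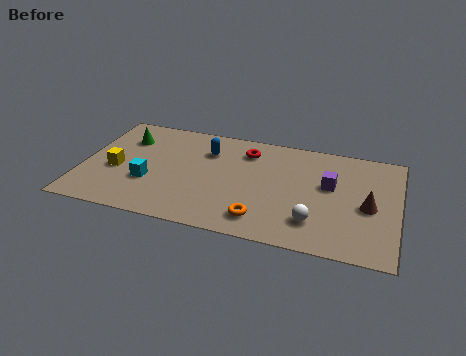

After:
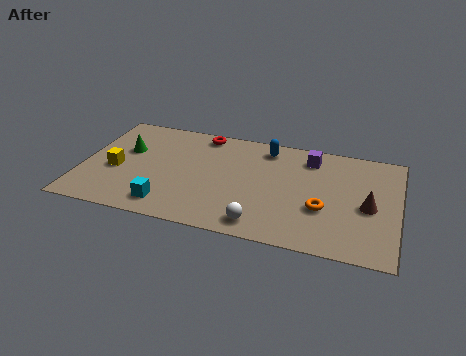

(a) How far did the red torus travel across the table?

2.0

The red torus was near (6.6, 5.6) before and (4.7, 6.3) after, so it travelled √(1.9² + 0.7²) ≈ 2.0 units.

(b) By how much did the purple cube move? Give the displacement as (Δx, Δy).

(-0.9, 1.6)

The purple cube started near (10.1, 4.2) and ended near (9.2, 5.8).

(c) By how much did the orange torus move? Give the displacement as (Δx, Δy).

(2.4, 1.3)

From the two frames, the orange torus sits at roughly (7.5, 1.3) before and (9.9, 2.6) after.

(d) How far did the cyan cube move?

1.6

The cyan cube was near (2.8, 2.5) before and (3.7, 1.2) after, so it travelled √(0.9² + 1.3²) ≈ 1.6 units.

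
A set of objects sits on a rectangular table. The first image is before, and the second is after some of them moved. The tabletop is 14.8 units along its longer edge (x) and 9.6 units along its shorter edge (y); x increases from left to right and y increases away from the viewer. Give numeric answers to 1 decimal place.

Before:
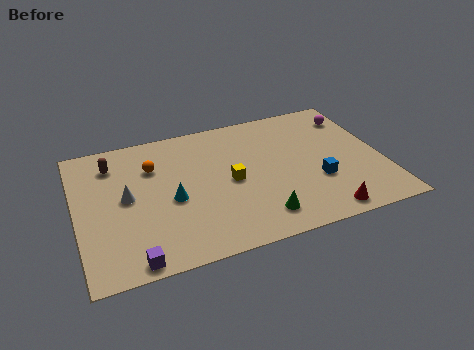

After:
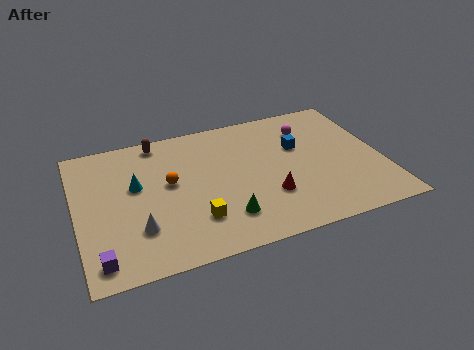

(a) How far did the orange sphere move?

1.6

From (3.8, 6.8) to (4.5, 5.4), the orange sphere covered √(0.7² + 1.4²) ≈ 1.6 units.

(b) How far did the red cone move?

3.1

The red cone moved from about (11.5, 1.0) to (9.1, 3.0), a distance of √(2.4² + 2.0²) ≈ 3.1.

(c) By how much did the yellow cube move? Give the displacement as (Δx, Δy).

(-1.9, -2.1)

The yellow cube was at about (7.4, 4.6) and moved to about (5.5, 2.5).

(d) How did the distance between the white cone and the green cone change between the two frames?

-2.8

The distance was about 6.9 in the first image and 4.1 in the second, so they moved 2.8 units closer together.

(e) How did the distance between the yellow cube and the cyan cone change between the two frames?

+1.2

Before: roughly 2.9 units apart; after: 4.1. That's 1.2 units further apart.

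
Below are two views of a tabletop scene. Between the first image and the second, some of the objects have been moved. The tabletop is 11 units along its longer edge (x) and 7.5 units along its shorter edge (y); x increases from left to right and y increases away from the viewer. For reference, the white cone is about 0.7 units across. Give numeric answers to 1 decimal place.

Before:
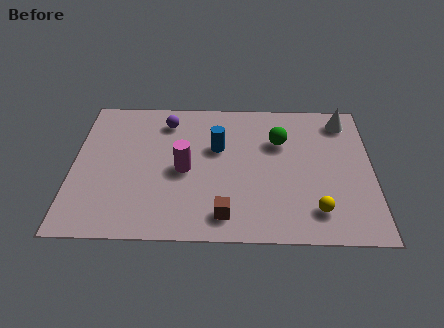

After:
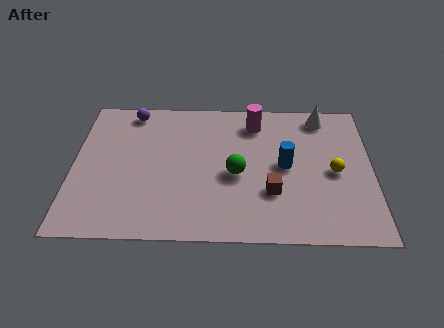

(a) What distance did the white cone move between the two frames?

0.8

From (10.0, 6.3) to (9.2, 6.5), the white cone covered √(0.8² + 0.2²) ≈ 0.8 units.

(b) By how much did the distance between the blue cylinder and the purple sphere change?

+4.0

They were about 2.4 units apart before and 6.4 after — 4.0 units further apart.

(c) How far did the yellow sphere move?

2.1

From (8.9, 1.5) to (9.6, 3.5), the yellow sphere covered √(0.7² + 2.0²) ≈ 2.1 units.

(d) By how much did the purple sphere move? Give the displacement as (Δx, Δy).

(-1.3, 0.5)

The purple sphere started near (3.4, 6.1) and ended near (2.1, 6.6).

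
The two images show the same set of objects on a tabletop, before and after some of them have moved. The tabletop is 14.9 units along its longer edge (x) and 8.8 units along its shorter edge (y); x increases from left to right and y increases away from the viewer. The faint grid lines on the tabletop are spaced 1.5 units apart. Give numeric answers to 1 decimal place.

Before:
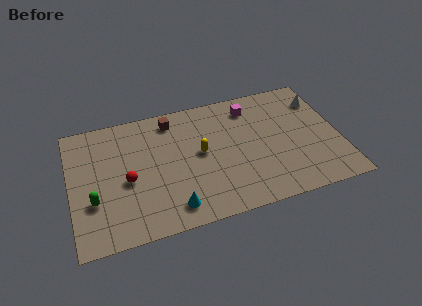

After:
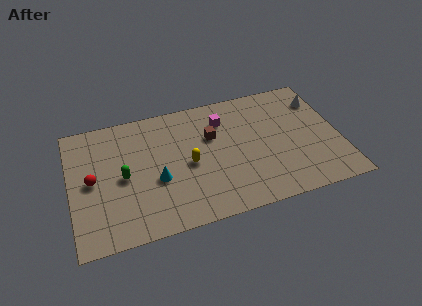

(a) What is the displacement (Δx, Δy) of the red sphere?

(-1.9, 0.5)

From the two frames, the red sphere sits at roughly (3.1, 3.9) before and (1.2, 4.4) after.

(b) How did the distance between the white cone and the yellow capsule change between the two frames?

+0.8

The distance was about 7.2 in the first image and 8.0 in the second, so they moved 0.8 units further apart.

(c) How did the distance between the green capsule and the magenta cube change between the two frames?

-3.7

Before: roughly 9.9 units apart; after: 6.2. That's 3.7 units closer together.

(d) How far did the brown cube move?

2.8

From (5.8, 7.5) to (7.9, 5.7), the brown cube covered √(2.1² + 1.8²) ≈ 2.8 units.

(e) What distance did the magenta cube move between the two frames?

1.7

The magenta cube moved from about (10.2, 7.2) to (8.6, 6.7), a distance of √(1.6² + 0.5²) ≈ 1.7.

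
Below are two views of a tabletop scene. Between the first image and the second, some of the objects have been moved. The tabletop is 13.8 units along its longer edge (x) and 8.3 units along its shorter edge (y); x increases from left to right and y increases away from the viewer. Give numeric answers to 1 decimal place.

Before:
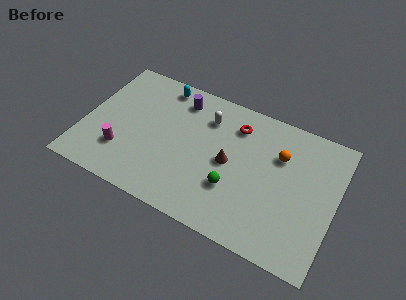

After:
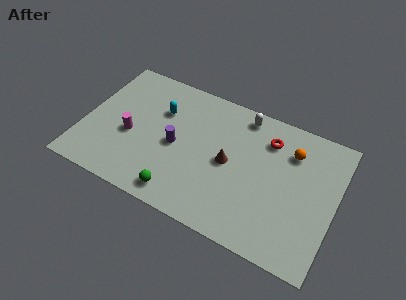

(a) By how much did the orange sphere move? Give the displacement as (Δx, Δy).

(0.6, 0.5)

The orange sphere started near (10.6, 5.7) and ended near (11.2, 6.2).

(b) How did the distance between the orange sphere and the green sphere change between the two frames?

+3.8

They were about 3.7 units apart before and 7.5 after — 3.8 units further apart.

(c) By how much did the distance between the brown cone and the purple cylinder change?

-1.2

The distance was about 4.1 in the first image and 2.9 in the second, so they moved 1.2 units closer together.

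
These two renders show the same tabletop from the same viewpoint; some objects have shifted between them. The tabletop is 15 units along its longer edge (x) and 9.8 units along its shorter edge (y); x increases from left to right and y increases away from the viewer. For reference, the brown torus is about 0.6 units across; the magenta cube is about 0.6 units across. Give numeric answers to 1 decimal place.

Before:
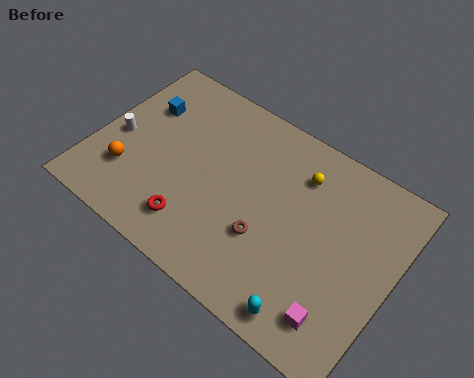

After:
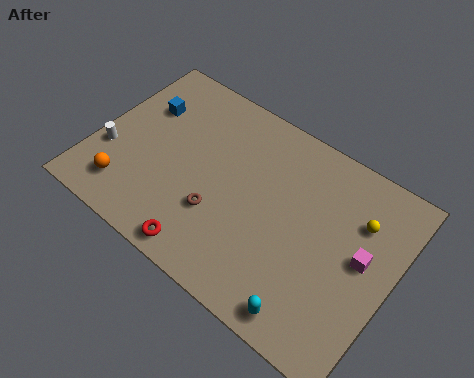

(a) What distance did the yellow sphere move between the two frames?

3.2

From (9.9, 7.5) to (13.0, 6.9), the yellow sphere covered √(3.1² + 0.6²) ≈ 3.2 units.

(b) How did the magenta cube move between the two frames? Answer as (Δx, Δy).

(0.5, 3.4)

From the two frames, the magenta cube sits at roughly (13.0, 1.8) before and (13.5, 5.2) after.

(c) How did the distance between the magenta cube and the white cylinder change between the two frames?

+0.5

The distance was about 12.2 in the first image and 12.7 in the second, so they moved 0.5 units further apart.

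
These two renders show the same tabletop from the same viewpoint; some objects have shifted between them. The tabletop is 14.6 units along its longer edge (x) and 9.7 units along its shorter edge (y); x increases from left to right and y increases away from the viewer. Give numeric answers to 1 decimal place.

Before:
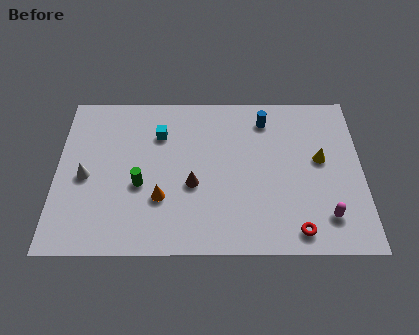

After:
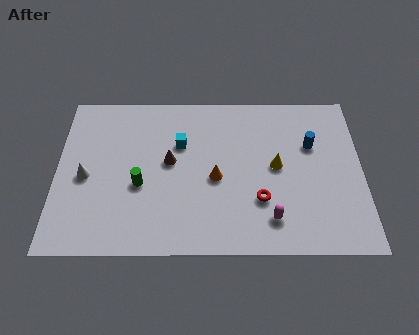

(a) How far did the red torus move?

2.5

The red torus moved from about (11.4, 1.2) to (9.7, 3.0), a distance of √(1.7² + 1.8²) ≈ 2.5.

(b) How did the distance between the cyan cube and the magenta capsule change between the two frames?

-3.1

Before: roughly 9.3 units apart; after: 6.2. That's 3.1 units closer together.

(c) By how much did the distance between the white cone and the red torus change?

-2.1

The distance was about 10.5 in the first image and 8.4 in the second, so they moved 2.1 units closer together.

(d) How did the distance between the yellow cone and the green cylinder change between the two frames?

-2.1

Before: roughly 8.7 units apart; after: 6.6. That's 2.1 units closer together.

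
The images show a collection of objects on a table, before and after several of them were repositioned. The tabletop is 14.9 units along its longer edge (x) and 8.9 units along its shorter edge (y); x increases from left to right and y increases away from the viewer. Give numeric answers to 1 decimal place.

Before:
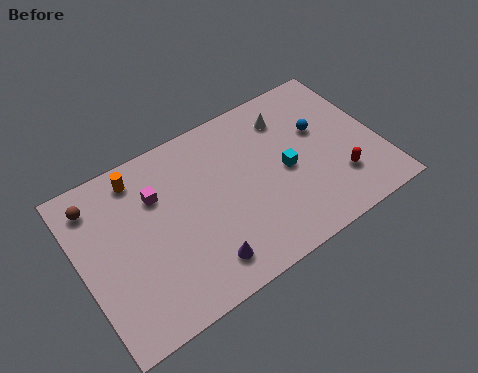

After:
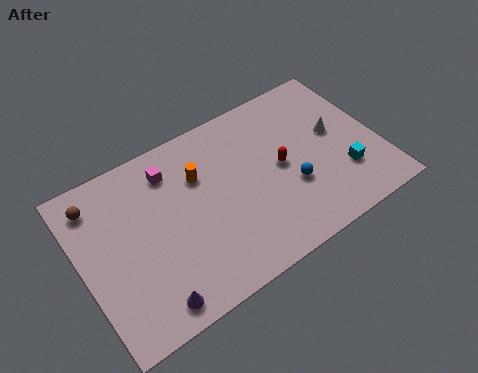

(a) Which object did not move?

the brown sphere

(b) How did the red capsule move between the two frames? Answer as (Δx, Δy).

(-2.6, 2.1)

From the two frames, the red capsule sits at roughly (12.6, 2.4) before and (10.0, 4.5) after.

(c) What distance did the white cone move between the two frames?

2.9

The white cone moved from about (10.8, 7.0) to (12.9, 5.0), a distance of √(2.1² + 2.0²) ≈ 2.9.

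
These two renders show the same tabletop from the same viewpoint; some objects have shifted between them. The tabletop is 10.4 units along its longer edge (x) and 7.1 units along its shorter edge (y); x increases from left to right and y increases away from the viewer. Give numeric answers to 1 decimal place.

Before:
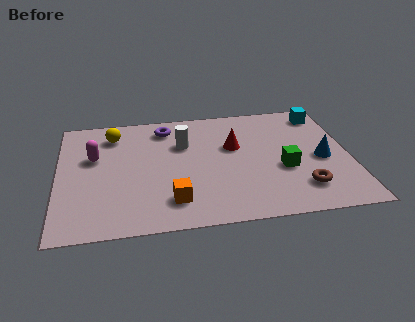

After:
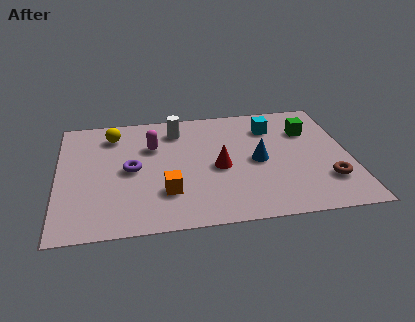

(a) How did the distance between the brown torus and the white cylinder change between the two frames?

+1.2

Before: roughly 5.2 units apart; after: 6.4. That's 1.2 units further apart.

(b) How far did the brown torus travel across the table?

0.9

The brown torus moved from about (8.6, 1.6) to (9.5, 1.9), a distance of √(0.9² + 0.3²) ≈ 0.9.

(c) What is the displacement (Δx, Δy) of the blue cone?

(-2.3, 0.2)

From the two frames, the blue cone sits at roughly (9.4, 3.2) before and (7.1, 3.4) after.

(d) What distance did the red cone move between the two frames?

1.3

The red cone was near (6.3, 4.4) before and (5.7, 3.2) after, so it travelled √(0.6² + 1.2²) ≈ 1.3 units.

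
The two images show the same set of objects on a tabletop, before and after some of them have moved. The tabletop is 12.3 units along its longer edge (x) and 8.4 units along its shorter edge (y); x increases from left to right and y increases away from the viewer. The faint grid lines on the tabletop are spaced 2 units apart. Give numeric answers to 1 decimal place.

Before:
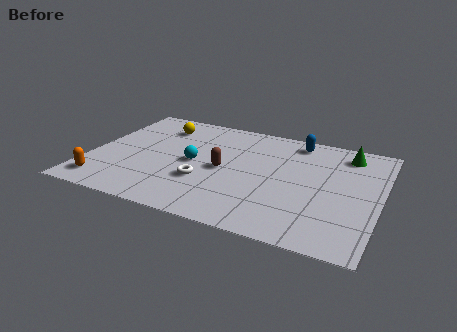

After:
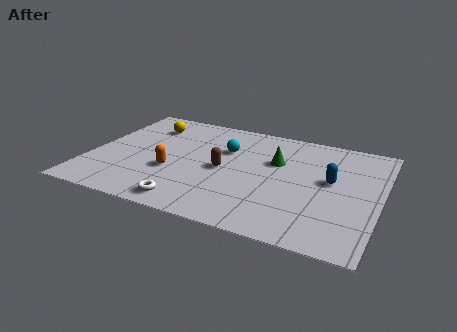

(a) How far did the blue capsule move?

3.1

From (8.5, 7.3) to (10.2, 4.7), the blue capsule covered √(1.7² + 2.6²) ≈ 3.1 units.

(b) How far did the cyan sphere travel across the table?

1.9

From (4.4, 4.1) to (5.6, 5.6), the cyan sphere covered √(1.2² + 1.5²) ≈ 1.9 units.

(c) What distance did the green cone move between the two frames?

3.3

From (10.7, 7.0) to (7.8, 5.4), the green cone covered √(2.9² + 1.6²) ≈ 3.3 units.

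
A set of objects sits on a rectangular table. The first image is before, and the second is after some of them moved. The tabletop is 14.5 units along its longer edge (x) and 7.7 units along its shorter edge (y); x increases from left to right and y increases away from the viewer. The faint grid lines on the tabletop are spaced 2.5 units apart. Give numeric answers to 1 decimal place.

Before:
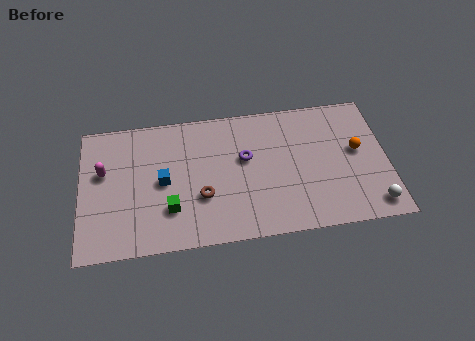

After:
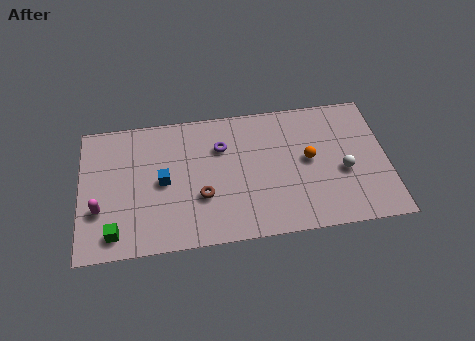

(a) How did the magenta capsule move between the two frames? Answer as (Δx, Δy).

(-0.2, -2.1)

The magenta capsule was at about (1.1, 4.7) and moved to about (0.9, 2.6).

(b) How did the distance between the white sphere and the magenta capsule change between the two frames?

-1.6

They were about 13.1 units apart before and 11.5 after — 1.6 units closer together.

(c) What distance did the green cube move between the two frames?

2.8

The green cube moved from about (4.2, 2.2) to (1.6, 1.2), a distance of √(2.6² + 1.0²) ≈ 2.8.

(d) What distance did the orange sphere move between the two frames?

2.3

The orange sphere was near (13.1, 4.3) before and (10.8, 4.1) after, so it travelled √(2.3² + 0.2²) ≈ 2.3 units.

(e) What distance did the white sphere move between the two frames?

2.5

The white sphere was near (13.7, 1.1) before and (12.4, 3.2) after, so it travelled √(1.3² + 2.1²) ≈ 2.5 units.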